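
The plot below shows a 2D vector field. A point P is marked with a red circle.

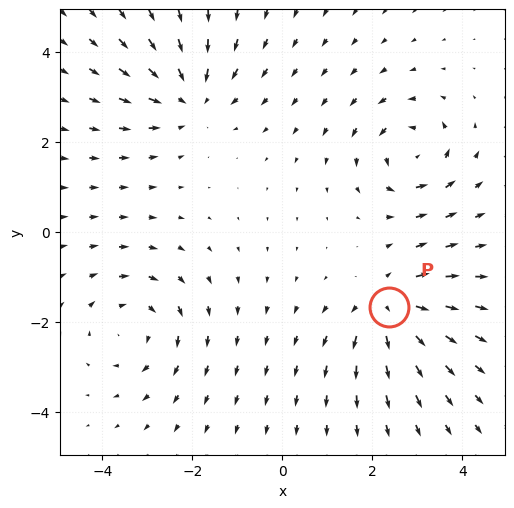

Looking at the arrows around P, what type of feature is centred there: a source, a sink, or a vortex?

At P (2.4, -1.7) the arrows spread outward. Divergence about +6, curl ≈0 — positive divergence with near-zero curl is a source.

source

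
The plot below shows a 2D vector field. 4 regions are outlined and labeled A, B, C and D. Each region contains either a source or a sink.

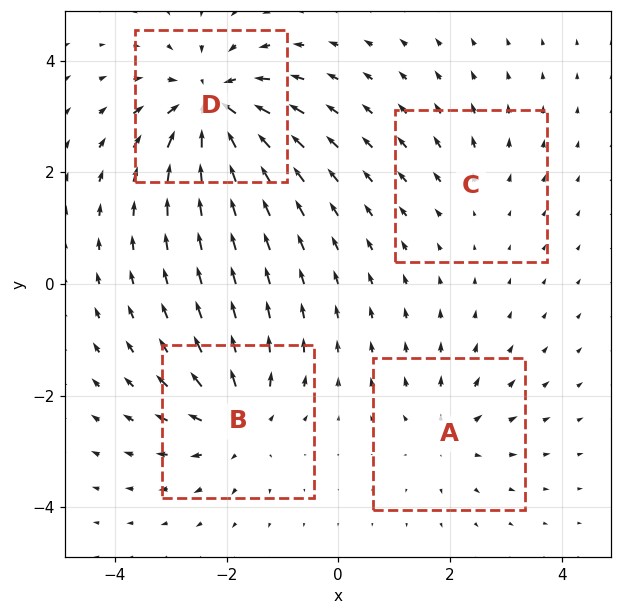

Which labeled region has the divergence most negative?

Divergence at each region's feature centre — A: about +4, B: about +6, C: about +2, D: about -8. Region D is most negative.

D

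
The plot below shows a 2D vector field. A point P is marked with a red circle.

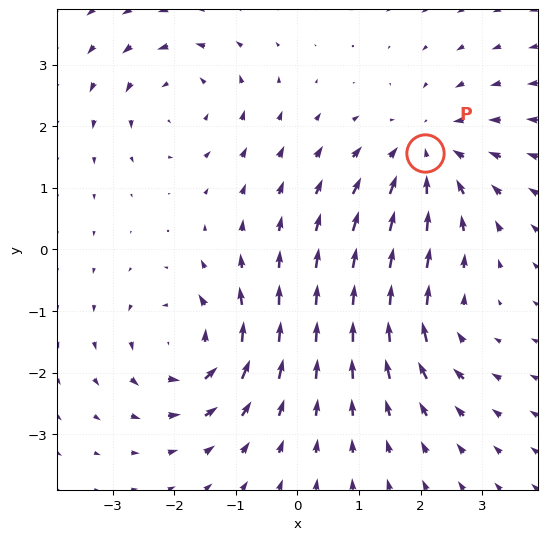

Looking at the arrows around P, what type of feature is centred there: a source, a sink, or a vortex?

sink

At P (2.1, 1.6) the arrows converge inward. Divergence about -4, curl ≈0 — negative divergence with near-zero curl is a sink.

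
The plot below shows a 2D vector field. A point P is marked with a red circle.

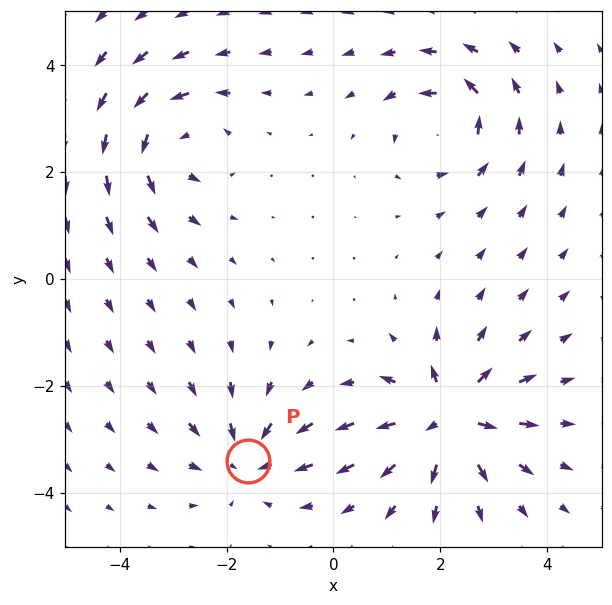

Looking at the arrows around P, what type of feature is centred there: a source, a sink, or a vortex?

sink

At P (-1.6, -3.4) the arrows converge inward. Divergence about -4, curl ≈0 — negative divergence with near-zero curl is a sink.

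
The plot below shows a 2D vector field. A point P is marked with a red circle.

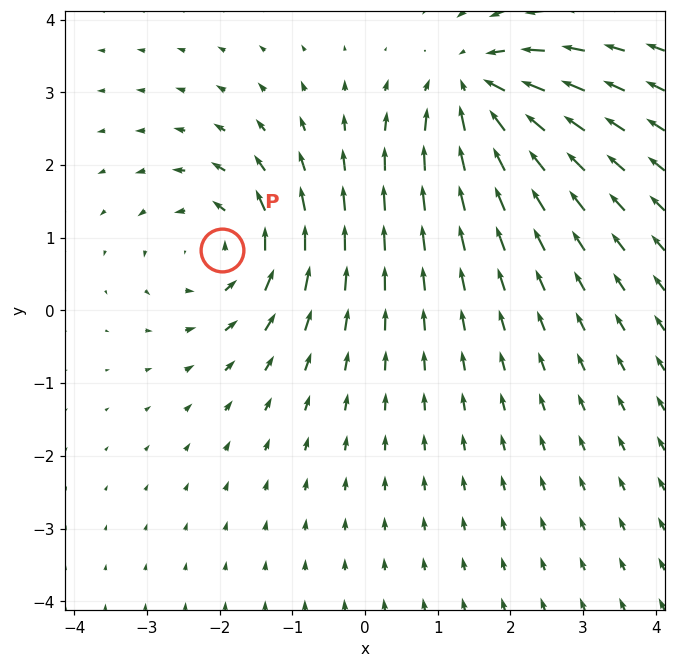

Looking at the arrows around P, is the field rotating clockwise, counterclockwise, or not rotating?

counterclockwise

Near P at (-2.0, 0.8) the arrows circulate counterclockwise. The curl (z-component) there is about +3; positive curl means counterclockwise rotation.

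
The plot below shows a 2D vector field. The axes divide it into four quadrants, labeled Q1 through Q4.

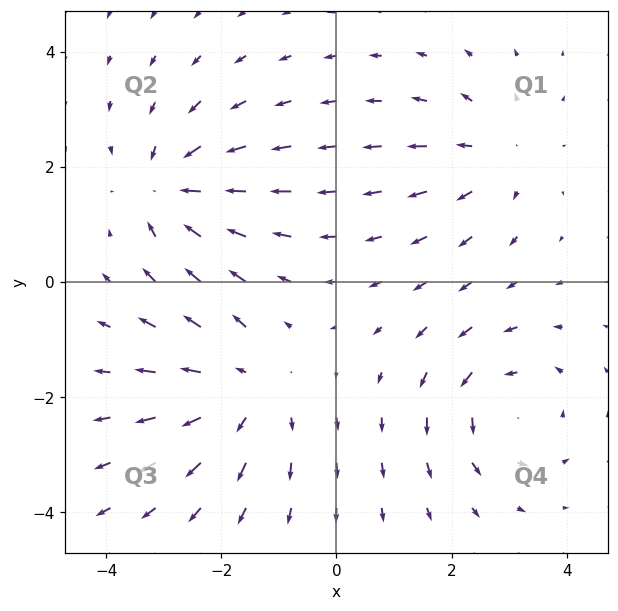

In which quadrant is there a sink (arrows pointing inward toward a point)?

Q2

The sink sits at approximately (-2.9, 1.6), which lies in quadrant Q2. The divergence there is about -5, negative as expected for a sink.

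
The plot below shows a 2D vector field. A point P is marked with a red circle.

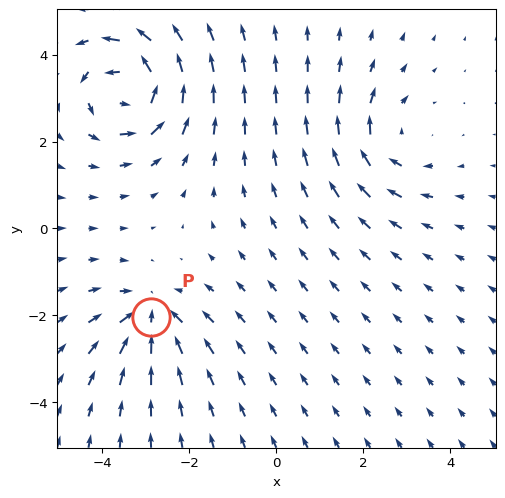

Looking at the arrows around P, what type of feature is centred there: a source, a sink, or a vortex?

At P (-2.9, -2.0) the arrows converge inward. Divergence about -5, curl ≈0 — negative divergence with near-zero curl is a sink.

sink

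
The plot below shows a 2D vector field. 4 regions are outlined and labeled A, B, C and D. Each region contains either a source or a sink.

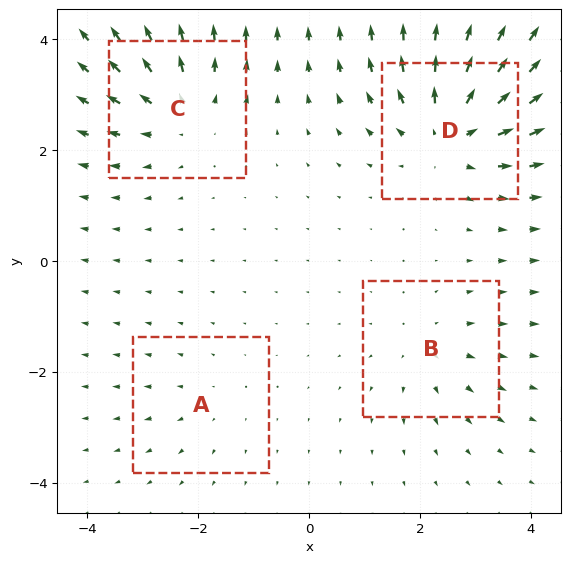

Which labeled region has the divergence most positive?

D

Divergence at each region's feature centre — A: about +2, B: about +3, C: about +5, D: about +7. Region D is most positive.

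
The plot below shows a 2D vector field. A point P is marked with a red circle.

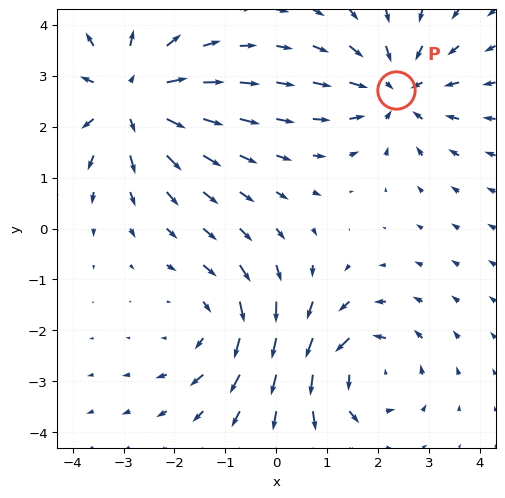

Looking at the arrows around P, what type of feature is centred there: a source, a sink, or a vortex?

sink

At P (2.4, 2.7) the arrows converge inward. Divergence about -4, curl ≈0 — negative divergence with near-zero curl is a sink.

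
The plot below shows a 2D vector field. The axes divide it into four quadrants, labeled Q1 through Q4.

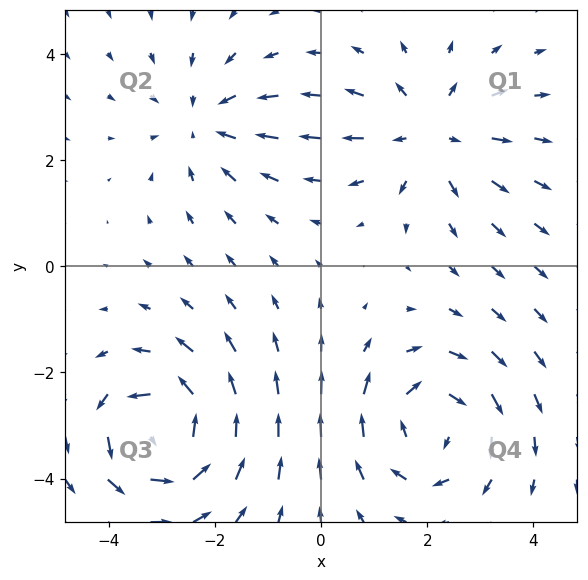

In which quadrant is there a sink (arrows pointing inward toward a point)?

The sink sits at approximately (-2.2, 2.7), which lies in quadrant Q2. The divergence there is about -3, negative as expected for a sink.

Q2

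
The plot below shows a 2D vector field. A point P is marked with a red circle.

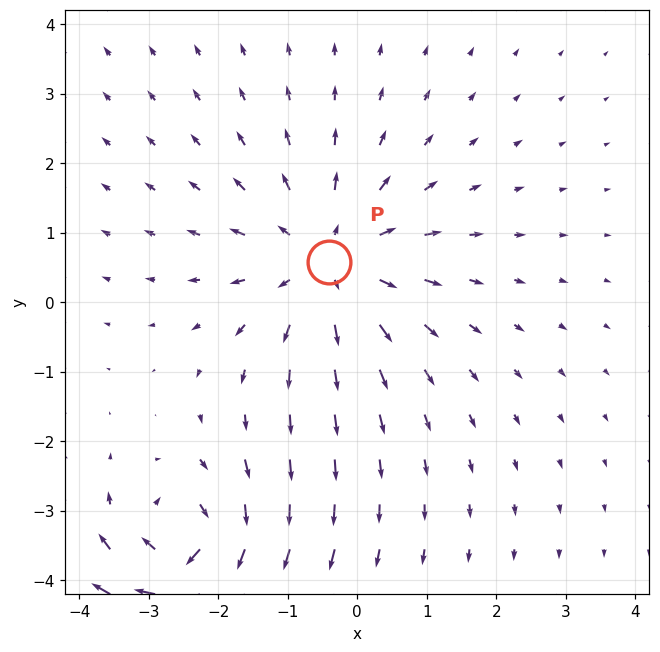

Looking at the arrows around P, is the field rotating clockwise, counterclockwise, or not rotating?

Near P at (-0.4, 0.6) the arrows show no circulation. The curl there is ≈0.

not rotating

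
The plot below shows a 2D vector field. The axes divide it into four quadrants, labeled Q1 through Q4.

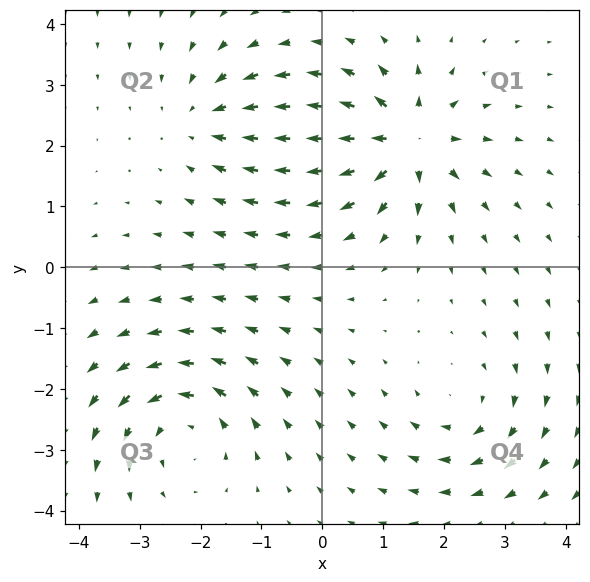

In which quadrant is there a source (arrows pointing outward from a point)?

Q1

The source sits at approximately (1.4, 2.1), which lies in quadrant Q1. The divergence there is about +6, positive as expected for a source.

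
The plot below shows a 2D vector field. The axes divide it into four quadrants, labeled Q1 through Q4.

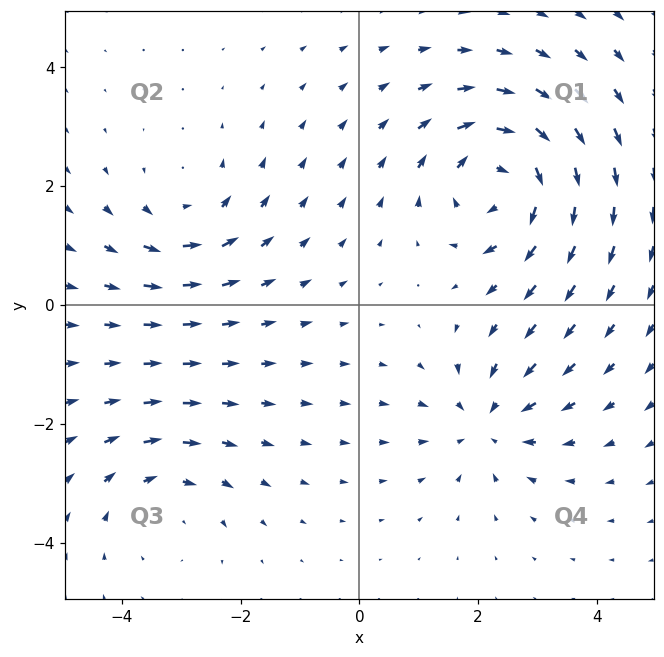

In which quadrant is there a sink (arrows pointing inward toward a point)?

Q4

The sink sits at approximately (2.2, -2.0), which lies in quadrant Q4. The divergence there is about -3, negative as expected for a sink.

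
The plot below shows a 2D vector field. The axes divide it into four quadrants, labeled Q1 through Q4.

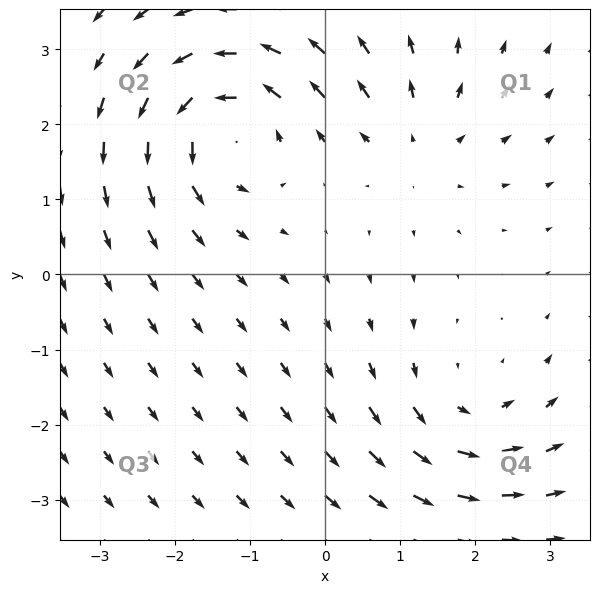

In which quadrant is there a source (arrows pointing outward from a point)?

The source sits at approximately (1.2, 1.8), which lies in quadrant Q1. The divergence there is about +3, positive as expected for a source.

Q1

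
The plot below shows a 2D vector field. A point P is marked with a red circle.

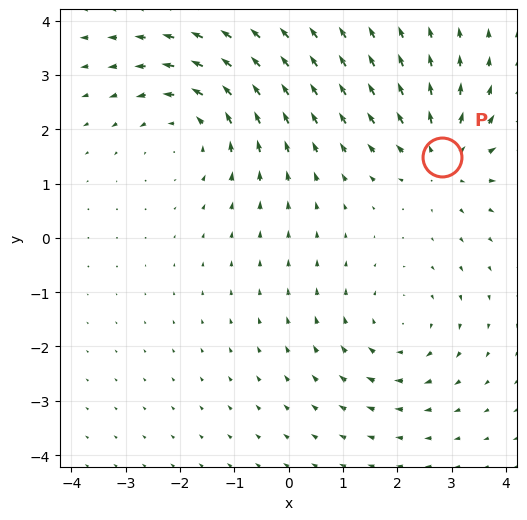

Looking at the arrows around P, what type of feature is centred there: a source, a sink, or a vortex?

At P (2.8, 1.5) the arrows spread outward. Divergence about +4, curl ≈0 — positive divergence with near-zero curl is a source.

source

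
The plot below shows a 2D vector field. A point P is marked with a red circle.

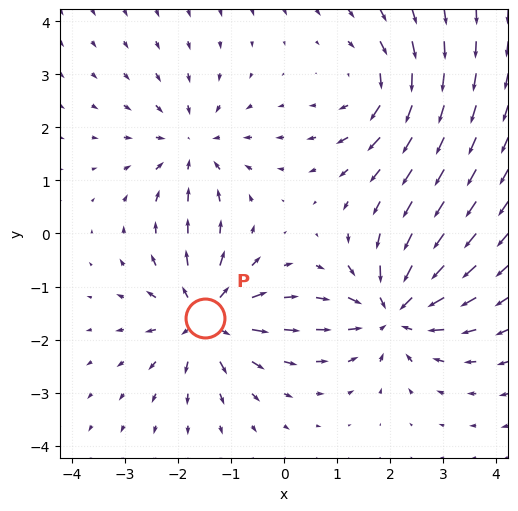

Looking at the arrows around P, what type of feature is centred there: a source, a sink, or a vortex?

source

At P (-1.5, -1.6) the arrows spread outward. Divergence about +5, curl ≈0 — positive divergence with near-zero curl is a source.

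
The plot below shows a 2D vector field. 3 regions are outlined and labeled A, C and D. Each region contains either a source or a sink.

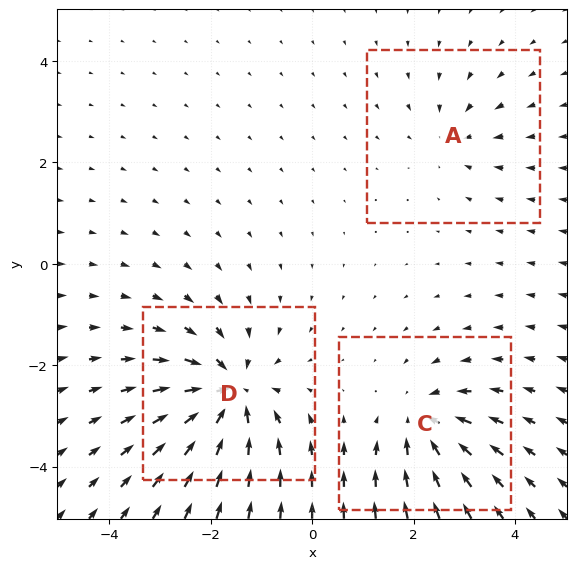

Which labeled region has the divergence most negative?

D

Divergence at each region's feature centre — A: about -2, C: about -4, D: about -6. Region D is most negative.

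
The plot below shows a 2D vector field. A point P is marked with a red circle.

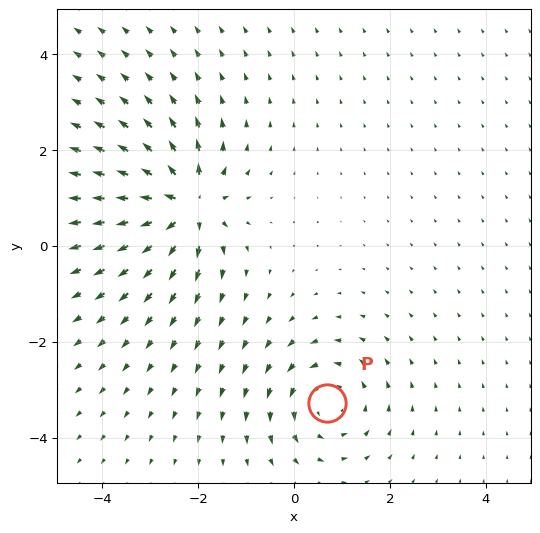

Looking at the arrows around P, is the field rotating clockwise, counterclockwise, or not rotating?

Near P at (0.7, -3.3) the arrows circulate counterclockwise. The curl (z-component) there is about +3; positive curl means counterclockwise rotation.

counterclockwise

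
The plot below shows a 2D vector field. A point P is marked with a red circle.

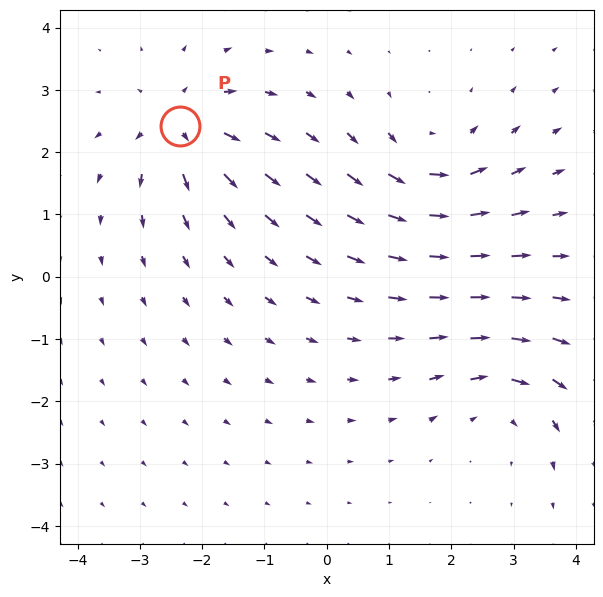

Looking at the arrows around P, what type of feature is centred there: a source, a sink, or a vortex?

source

At P (-2.4, 2.4) the arrows spread outward. Divergence about +6, curl ≈0 — positive divergence with near-zero curl is a source.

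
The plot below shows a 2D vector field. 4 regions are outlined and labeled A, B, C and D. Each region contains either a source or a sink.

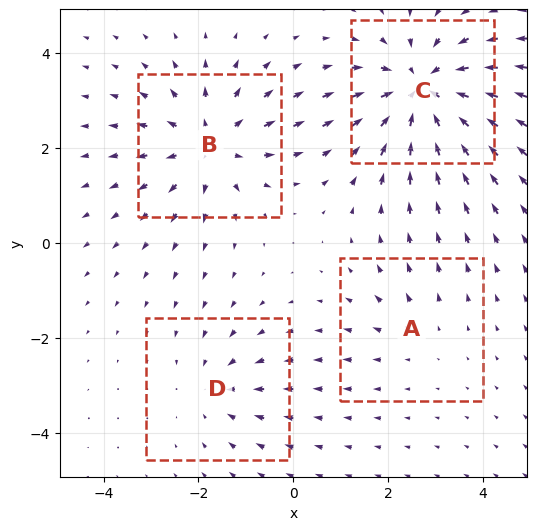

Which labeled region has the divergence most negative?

Divergence at each region's feature centre — A: about +2, B: about +5, C: about -6, D: about -3. Region C is most negative.

C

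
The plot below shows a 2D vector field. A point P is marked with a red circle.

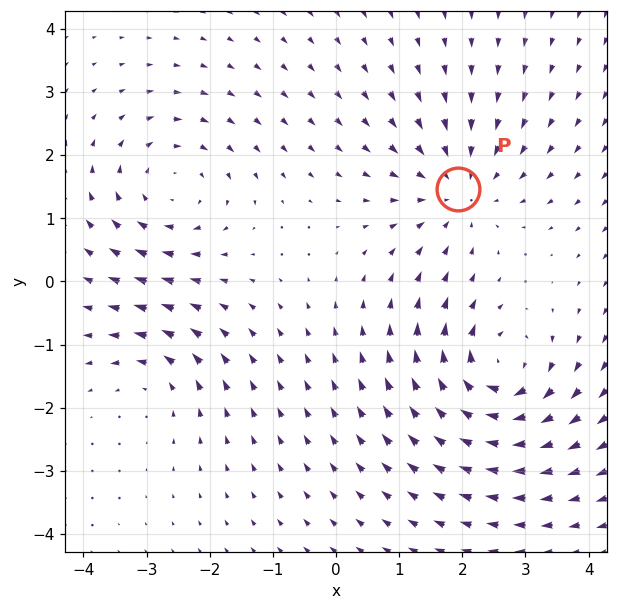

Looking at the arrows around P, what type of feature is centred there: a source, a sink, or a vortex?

sink

At P (1.9, 1.5) the arrows converge inward. Divergence about -4, curl ≈0 — negative divergence with near-zero curl is a sink.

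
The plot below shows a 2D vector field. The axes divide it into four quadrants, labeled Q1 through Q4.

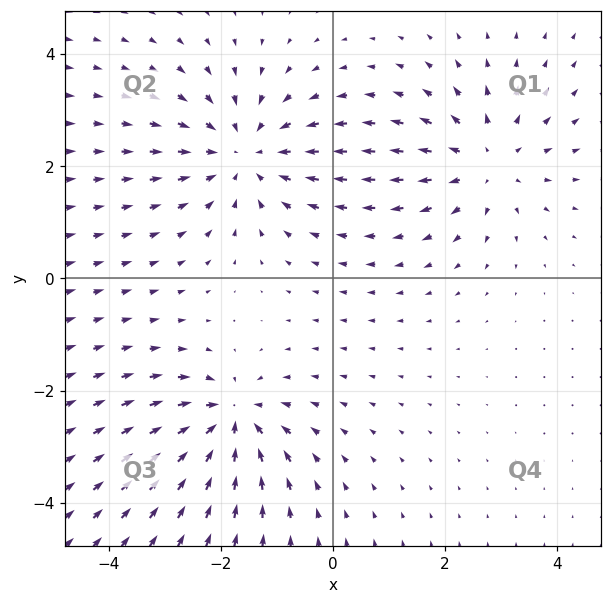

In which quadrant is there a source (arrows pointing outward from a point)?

Q1

The source sits at approximately (2.7, 2.1), which lies in quadrant Q1. The divergence there is about +3, positive as expected for a source.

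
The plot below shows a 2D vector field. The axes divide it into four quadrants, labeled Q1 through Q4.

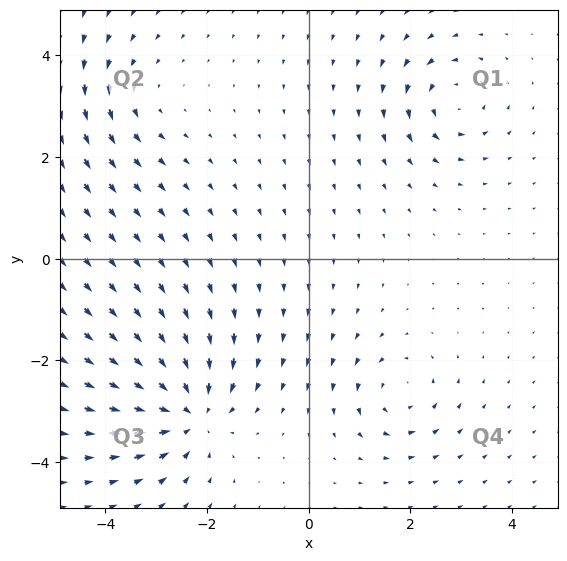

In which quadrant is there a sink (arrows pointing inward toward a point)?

Q3

The sink sits at approximately (-2.3, -3.0), which lies in quadrant Q3. The divergence there is about -6, negative as expected for a sink.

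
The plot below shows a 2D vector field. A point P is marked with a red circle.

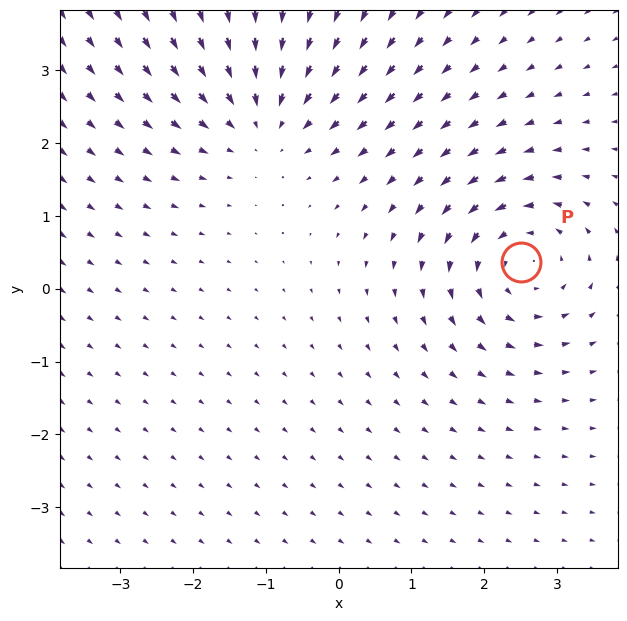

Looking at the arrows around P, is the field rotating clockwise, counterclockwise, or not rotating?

counterclockwise

Near P at (2.5, 0.4) the arrows circulate counterclockwise. The curl (z-component) there is about +4; positive curl means counterclockwise rotation.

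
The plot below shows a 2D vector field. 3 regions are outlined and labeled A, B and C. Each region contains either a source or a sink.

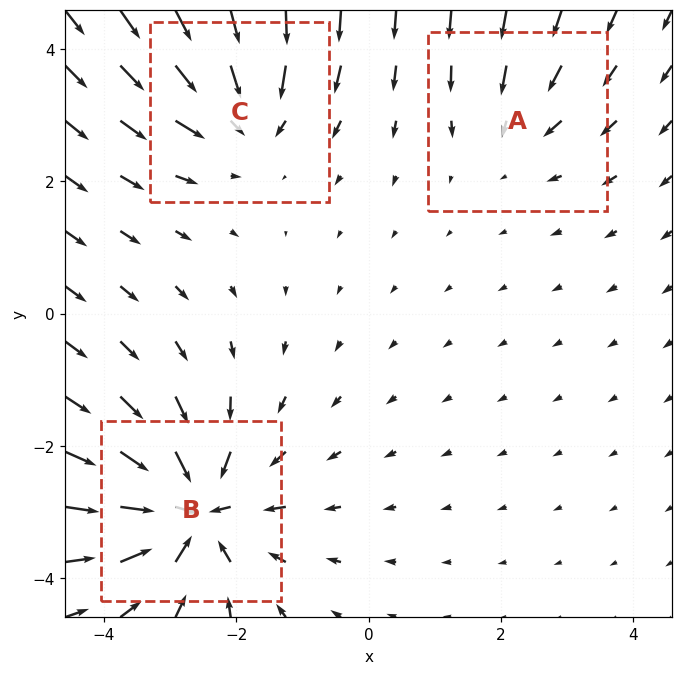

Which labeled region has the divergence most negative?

B

Divergence at each region's feature centre — A: about -2, B: about -6, C: about -4. Region B is most negative.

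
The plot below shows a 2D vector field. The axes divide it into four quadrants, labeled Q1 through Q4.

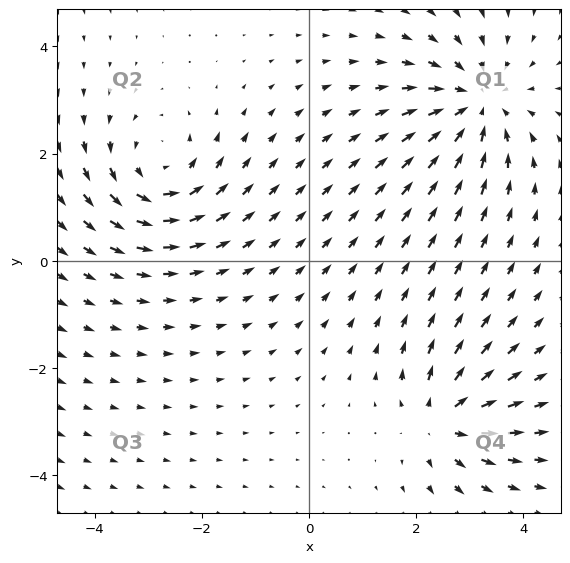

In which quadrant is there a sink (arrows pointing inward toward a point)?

Q1

The sink sits at approximately (3.1, 2.9), which lies in quadrant Q1. The divergence there is about -4, negative as expected for a sink.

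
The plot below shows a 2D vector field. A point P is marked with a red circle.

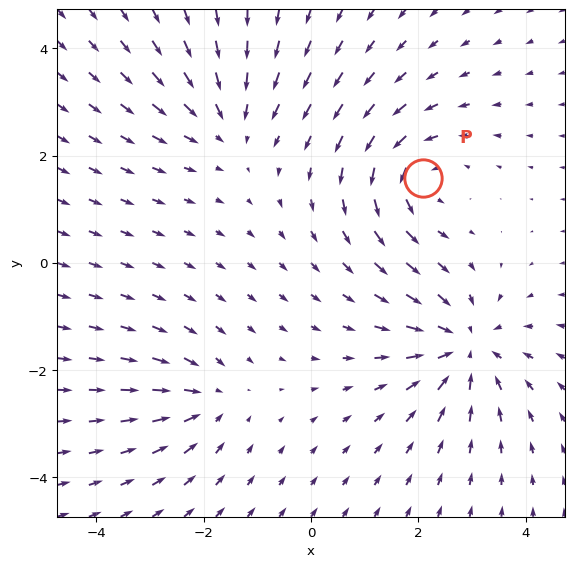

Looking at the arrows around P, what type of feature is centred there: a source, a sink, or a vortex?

vortex

At P (2.1, 1.6) the arrows circulate counterclockwise. Divergence ≈0, curl about +4 — near-zero divergence with nonzero curl is a vortex.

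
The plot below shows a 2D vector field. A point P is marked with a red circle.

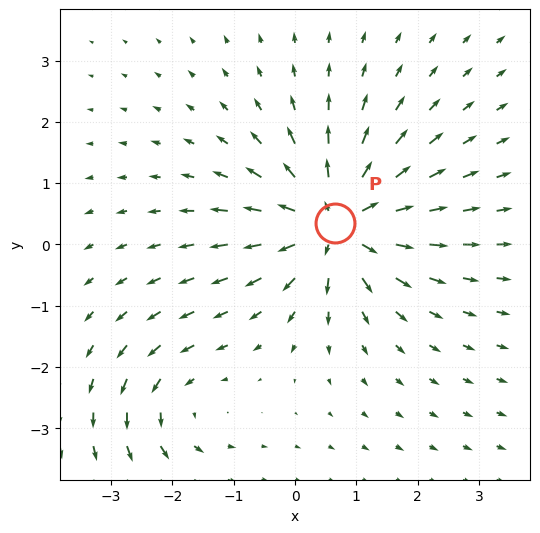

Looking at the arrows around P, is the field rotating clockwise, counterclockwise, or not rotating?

not rotating

Near P at (0.7, 0.4) the arrows show no circulation. The curl there is ≈0.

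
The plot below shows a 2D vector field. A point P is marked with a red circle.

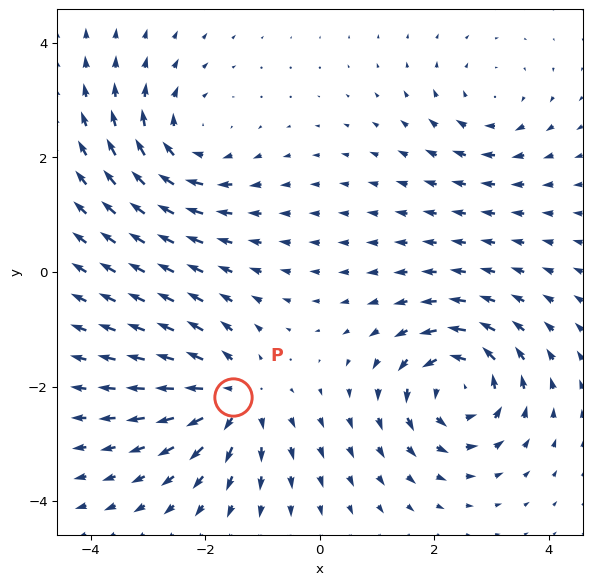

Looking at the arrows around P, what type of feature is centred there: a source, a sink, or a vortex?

At P (-1.5, -2.2) the arrows spread outward. Divergence about +5, curl ≈0 — positive divergence with near-zero curl is a source.

source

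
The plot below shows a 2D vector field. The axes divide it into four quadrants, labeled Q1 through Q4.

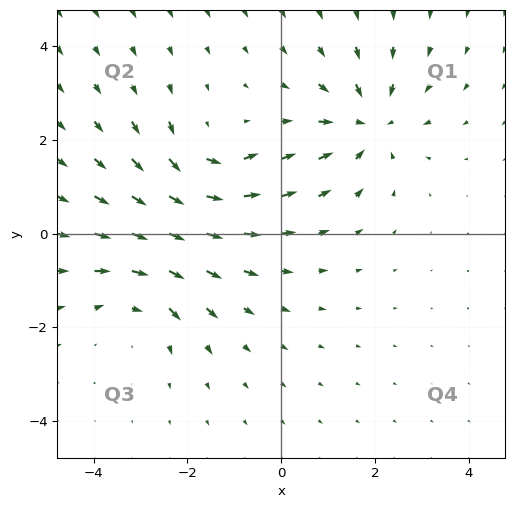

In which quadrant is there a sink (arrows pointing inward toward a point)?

Q1

The sink sits at approximately (1.9, 2.4), which lies in quadrant Q1. The divergence there is about -4, negative as expected for a sink.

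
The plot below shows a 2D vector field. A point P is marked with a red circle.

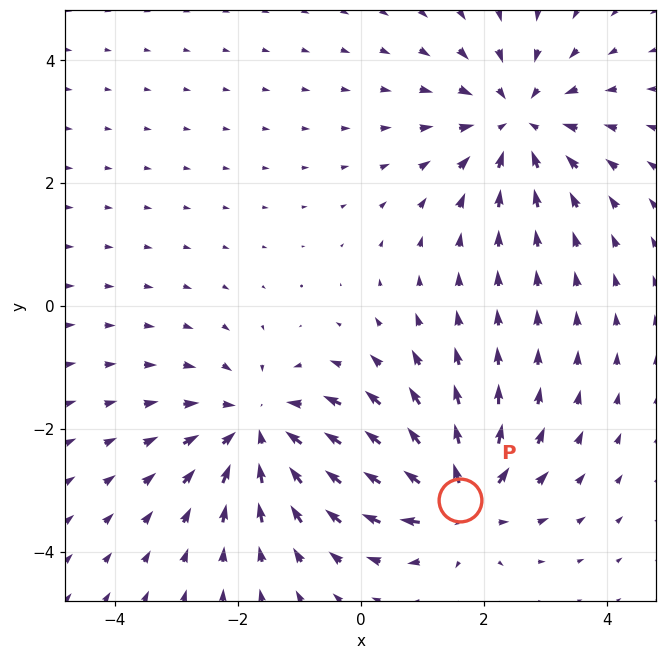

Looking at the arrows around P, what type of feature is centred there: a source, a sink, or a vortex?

source

At P (1.6, -3.2) the arrows spread outward. Divergence about +5, curl ≈0 — positive divergence with near-zero curl is a source.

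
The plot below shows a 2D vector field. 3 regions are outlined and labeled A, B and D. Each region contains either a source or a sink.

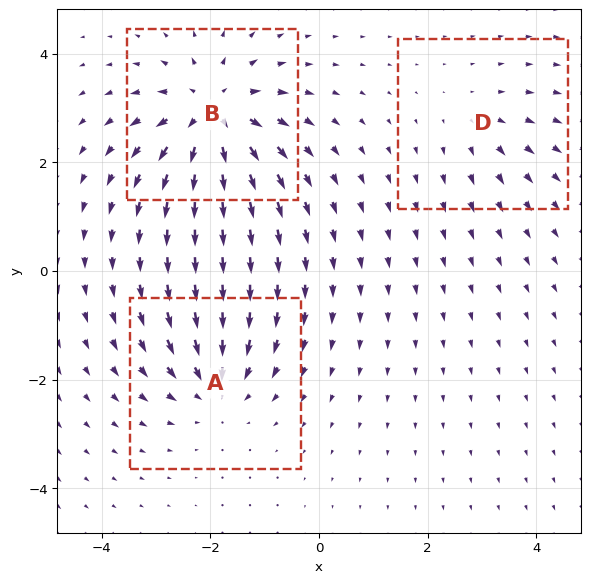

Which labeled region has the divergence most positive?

Divergence at each region's feature centre — A: about -4, B: about +5, D: about +2. Region B is most positive.

B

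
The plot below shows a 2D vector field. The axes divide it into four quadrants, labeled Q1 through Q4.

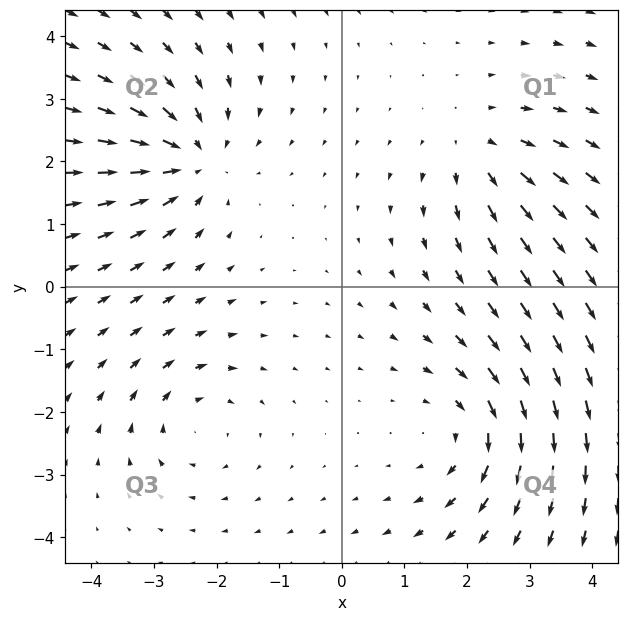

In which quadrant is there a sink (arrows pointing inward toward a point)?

Q2

The sink sits at approximately (-2.4, 2.0), which lies in quadrant Q2. The divergence there is about -5, negative as expected for a sink.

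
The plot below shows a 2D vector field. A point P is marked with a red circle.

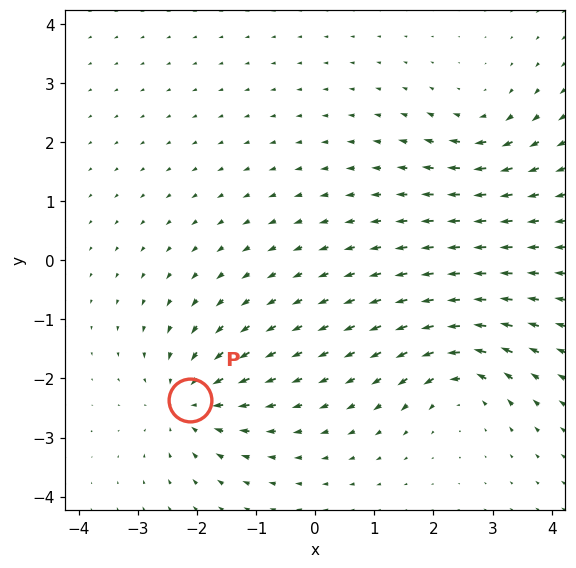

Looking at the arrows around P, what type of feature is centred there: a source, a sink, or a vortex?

At P (-2.1, -2.4) the arrows converge inward. Divergence about -5, curl ≈0 — negative divergence with near-zero curl is a sink.

sink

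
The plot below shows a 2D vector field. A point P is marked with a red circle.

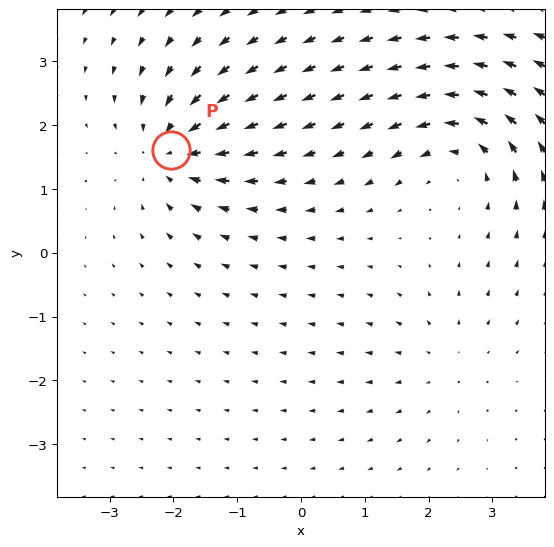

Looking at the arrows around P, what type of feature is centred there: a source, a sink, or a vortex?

At P (-2.0, 1.6) the arrows converge inward. Divergence about -6, curl ≈0 — negative divergence with near-zero curl is a sink.

sink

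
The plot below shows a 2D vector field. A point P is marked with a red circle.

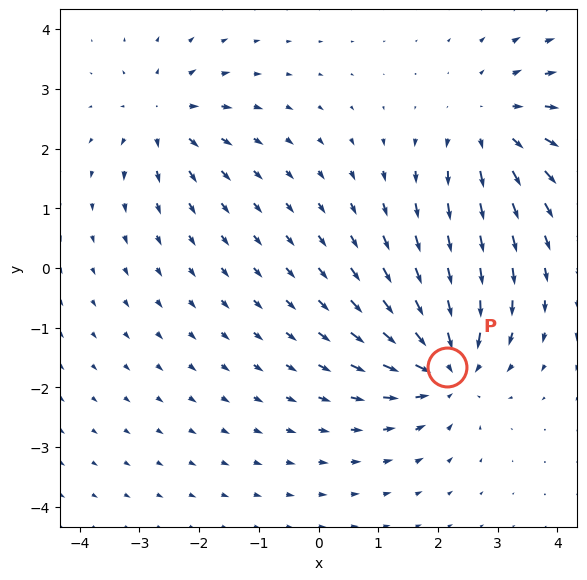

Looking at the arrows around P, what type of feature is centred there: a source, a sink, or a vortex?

sink

At P (2.2, -1.7) the arrows converge inward. Divergence about -5, curl ≈0 — negative divergence with near-zero curl is a sink.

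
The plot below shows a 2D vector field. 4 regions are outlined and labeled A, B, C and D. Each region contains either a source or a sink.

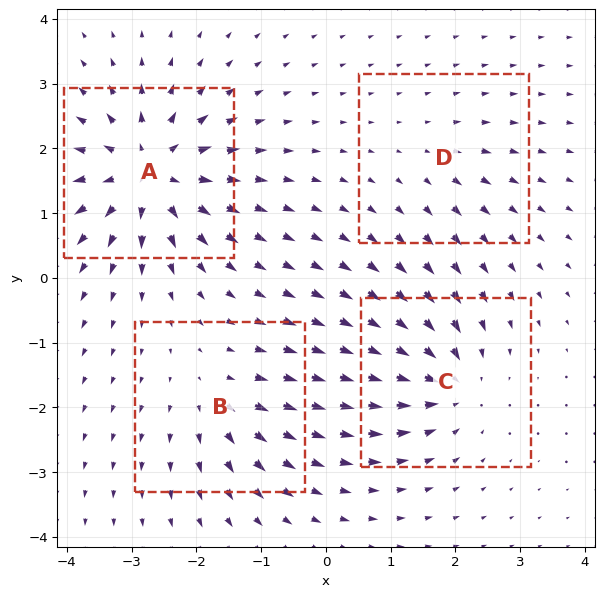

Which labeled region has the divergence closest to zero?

D

Divergence at each region's feature centre — A: about +9, B: about +4, C: about -6, D: about +2. Region D is closest to zero.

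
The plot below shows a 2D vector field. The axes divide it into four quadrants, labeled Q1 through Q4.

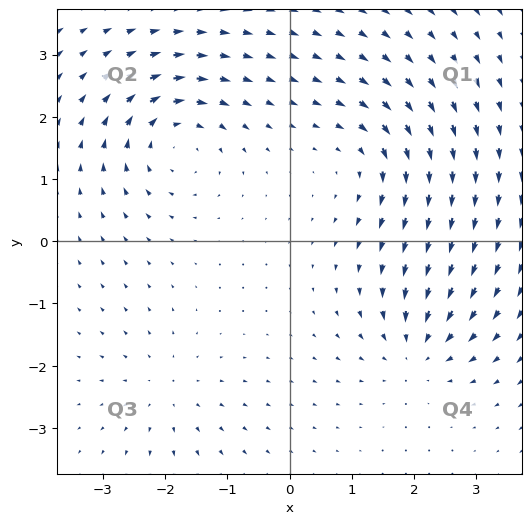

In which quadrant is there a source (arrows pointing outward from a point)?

Q3

The source sits at approximately (-2.0, -2.4), which lies in quadrant Q3. The divergence there is about +3, positive as expected for a source.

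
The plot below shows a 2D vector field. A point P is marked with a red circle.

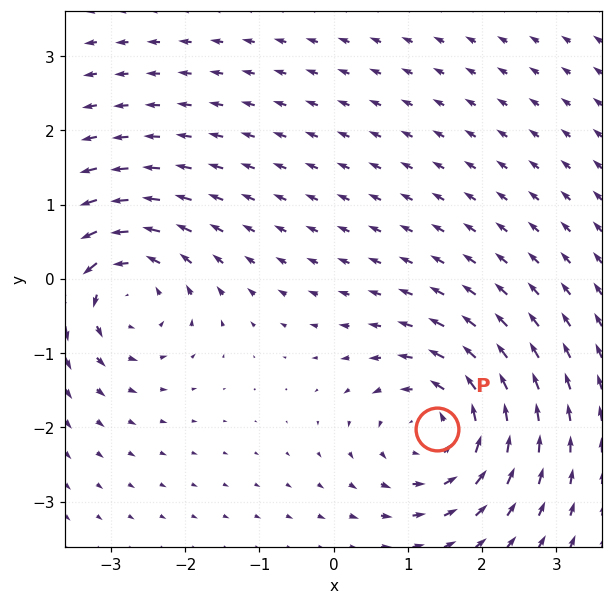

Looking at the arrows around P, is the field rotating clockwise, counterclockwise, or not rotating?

Near P at (1.4, -2.0) the arrows circulate counterclockwise. The curl (z-component) there is about +5; positive curl means counterclockwise rotation.

counterclockwise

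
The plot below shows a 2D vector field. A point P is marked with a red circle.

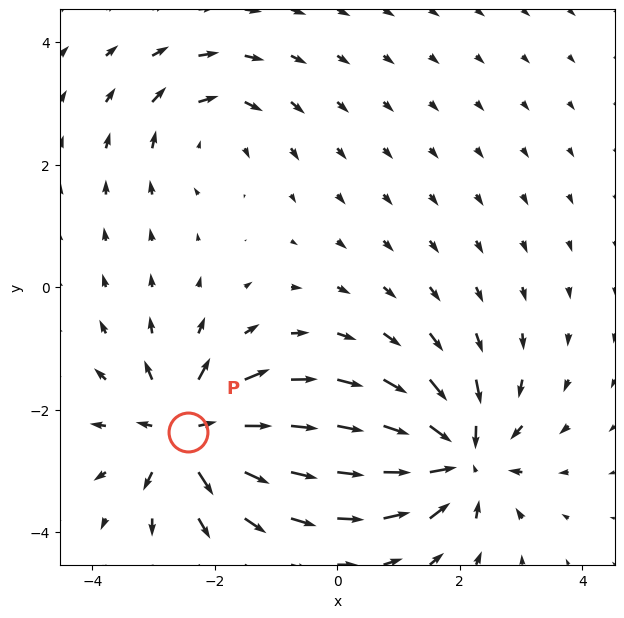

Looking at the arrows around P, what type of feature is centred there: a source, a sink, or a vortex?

At P (-2.4, -2.4) the arrows spread outward. Divergence about +7, curl ≈0 — positive divergence with near-zero curl is a source.

source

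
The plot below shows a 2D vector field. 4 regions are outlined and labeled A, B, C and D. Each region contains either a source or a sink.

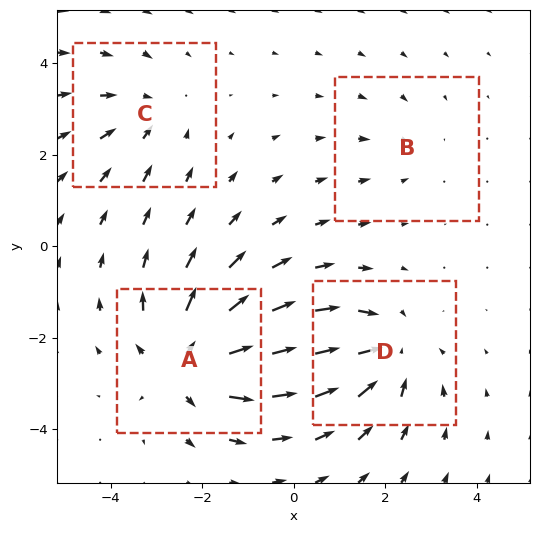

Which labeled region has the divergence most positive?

Divergence at each region's feature centre — A: about +6, B: about -2, C: about -3, D: about -5. Region A is most positive.

A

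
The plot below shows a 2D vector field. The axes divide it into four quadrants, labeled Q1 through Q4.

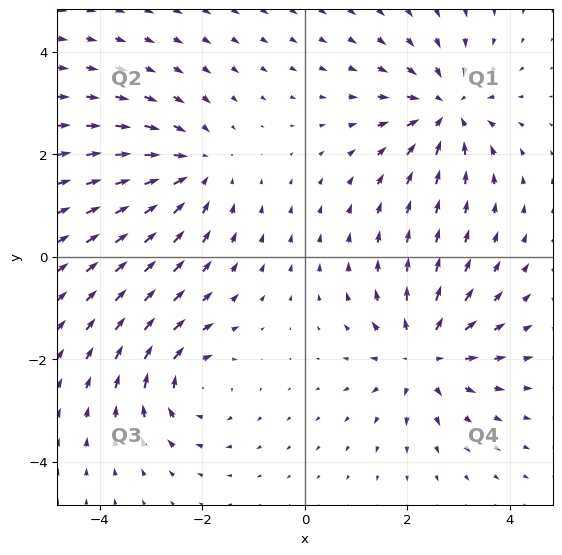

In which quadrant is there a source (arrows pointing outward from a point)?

Q4

The source sits at approximately (2.3, -1.9), which lies in quadrant Q4. The divergence there is about +5, positive as expected for a source.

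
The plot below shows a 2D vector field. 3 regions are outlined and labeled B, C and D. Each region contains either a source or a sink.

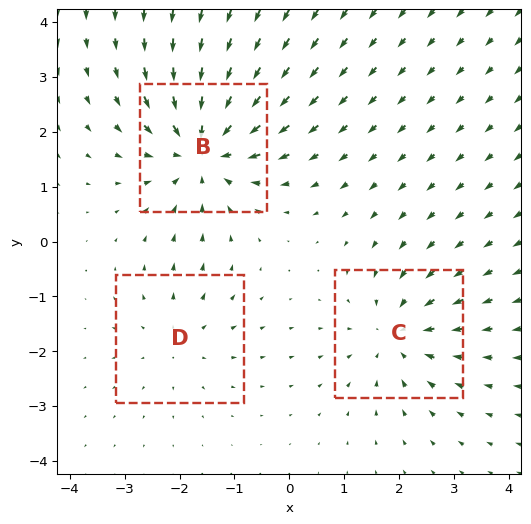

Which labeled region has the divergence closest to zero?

Divergence at each region's feature centre — B: about -5, C: about -3, D: about +2. Region D is closest to zero.

D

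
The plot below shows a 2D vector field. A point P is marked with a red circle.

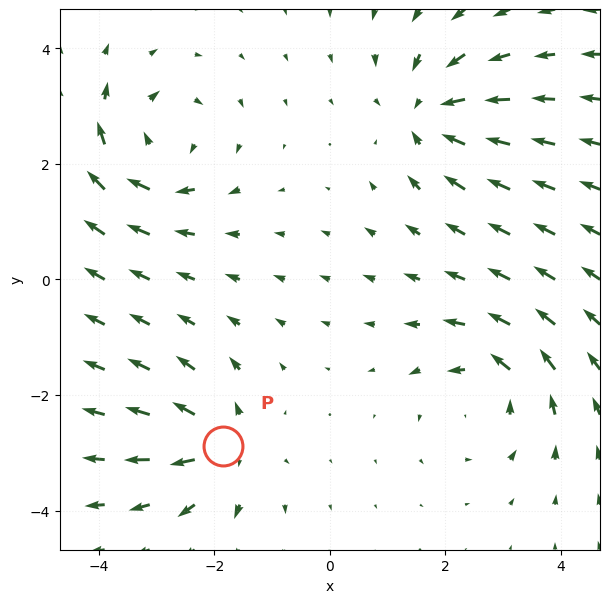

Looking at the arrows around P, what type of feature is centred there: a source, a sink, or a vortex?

At P (-1.9, -2.9) the arrows spread outward. Divergence about +5, curl ≈0 — positive divergence with near-zero curl is a source.

source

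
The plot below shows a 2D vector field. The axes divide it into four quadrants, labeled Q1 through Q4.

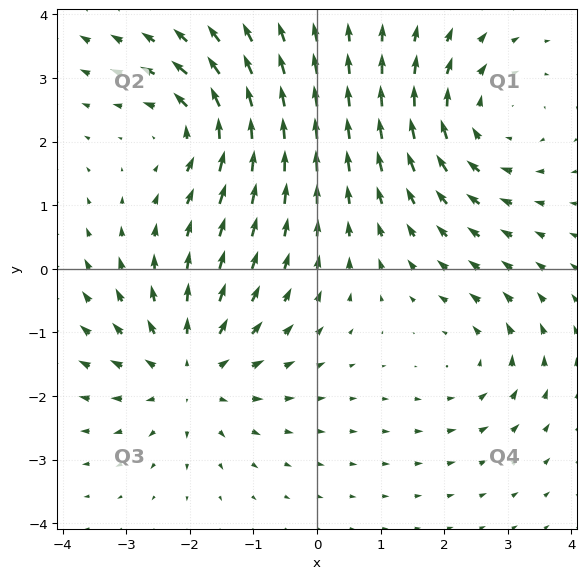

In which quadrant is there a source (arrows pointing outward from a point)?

Q3

The source sits at approximately (-2.0, -1.6), which lies in quadrant Q3. The divergence there is about +4, positive as expected for a source.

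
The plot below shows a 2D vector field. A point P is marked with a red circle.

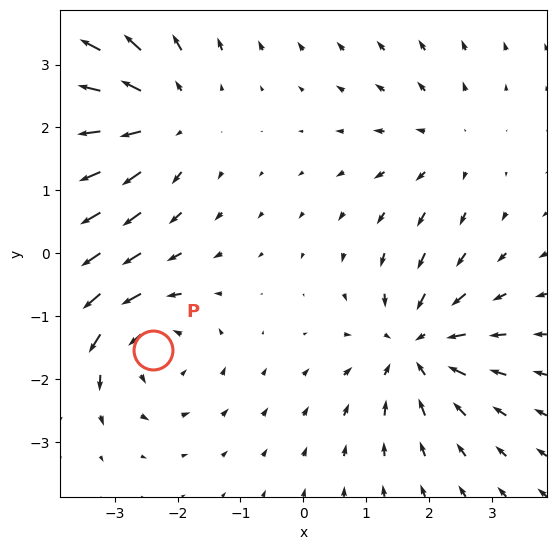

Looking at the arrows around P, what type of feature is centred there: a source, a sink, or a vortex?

At P (-2.4, -1.5) the arrows circulate counterclockwise. Divergence ≈0, curl about +4 — near-zero divergence with nonzero curl is a vortex.

vortex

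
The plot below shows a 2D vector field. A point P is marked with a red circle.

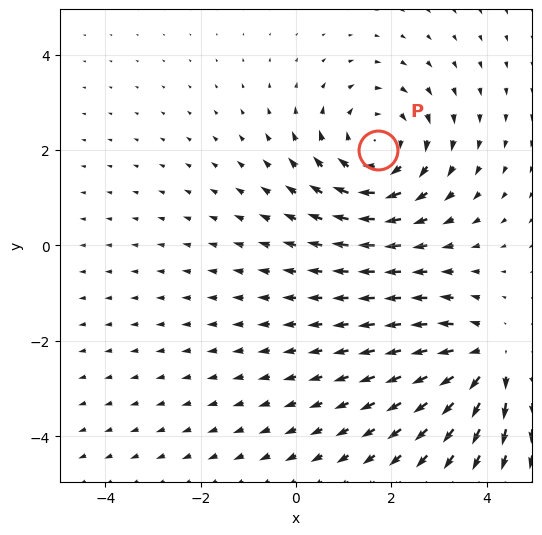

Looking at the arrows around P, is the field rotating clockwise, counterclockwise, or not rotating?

Near P at (1.7, 2.0) the arrows circulate clockwise. The curl (z-component) there is about -3; negative curl means clockwise rotation.

clockwise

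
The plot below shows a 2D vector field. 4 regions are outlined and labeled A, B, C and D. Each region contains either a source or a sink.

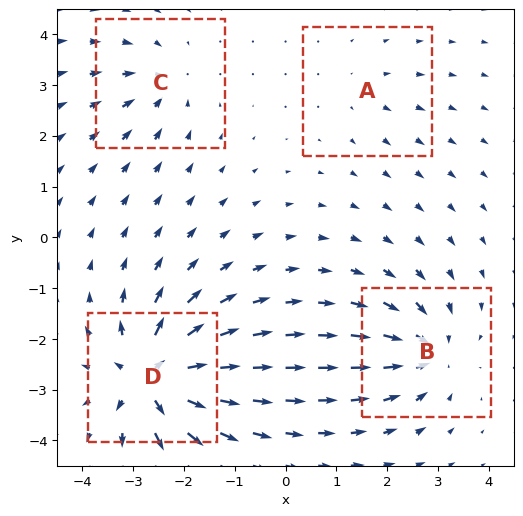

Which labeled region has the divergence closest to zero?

Divergence at each region's feature centre — A: about +2, B: about -6, C: about -4, D: about +9. Region A is closest to zero.

A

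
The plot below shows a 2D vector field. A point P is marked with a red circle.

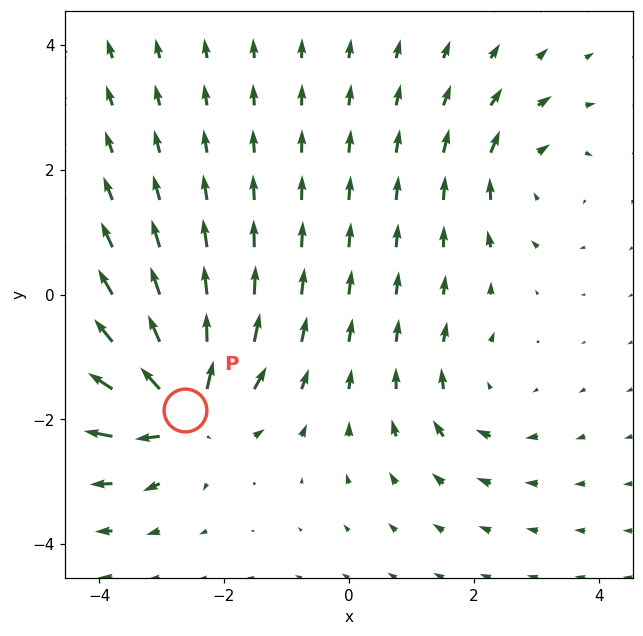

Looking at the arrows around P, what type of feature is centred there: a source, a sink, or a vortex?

At P (-2.6, -1.8) the arrows spread outward. Divergence about +7, curl ≈0 — positive divergence with near-zero curl is a source.

source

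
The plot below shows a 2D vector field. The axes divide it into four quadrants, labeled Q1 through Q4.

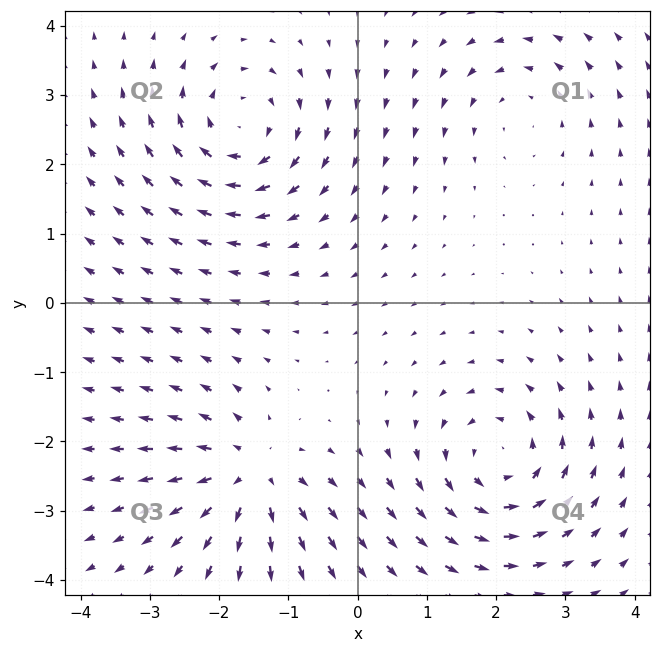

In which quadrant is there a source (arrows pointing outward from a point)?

The source sits at approximately (-1.6, -2.5), which lies in quadrant Q3. The divergence there is about +6, positive as expected for a source.

Q3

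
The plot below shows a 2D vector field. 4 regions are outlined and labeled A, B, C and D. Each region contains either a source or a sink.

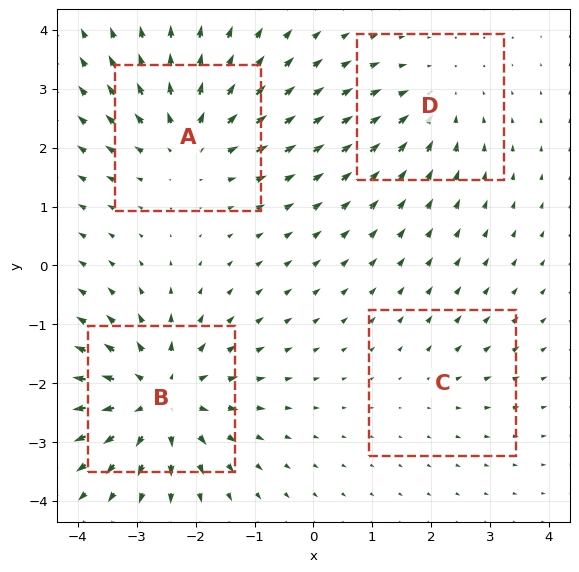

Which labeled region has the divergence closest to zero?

Divergence at each region's feature centre — A: about +5, B: about +7, C: about +2, D: about -3. Region C is closest to zero.

C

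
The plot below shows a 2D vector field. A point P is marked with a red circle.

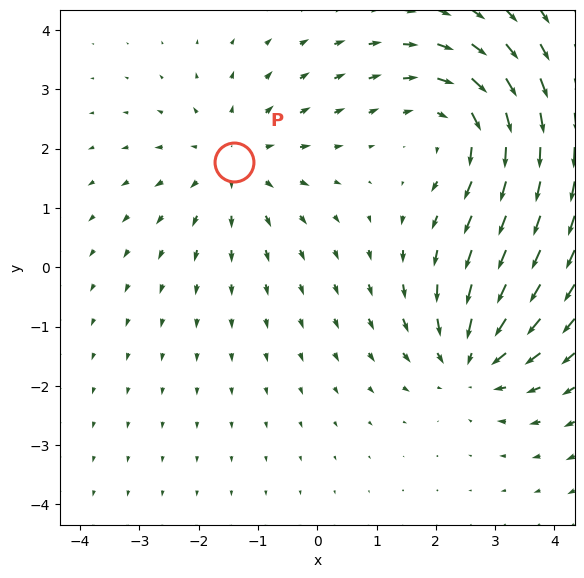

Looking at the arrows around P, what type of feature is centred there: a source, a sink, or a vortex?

At P (-1.4, 1.8) the arrows spread outward. Divergence about +3, curl ≈0 — positive divergence with near-zero curl is a source.

source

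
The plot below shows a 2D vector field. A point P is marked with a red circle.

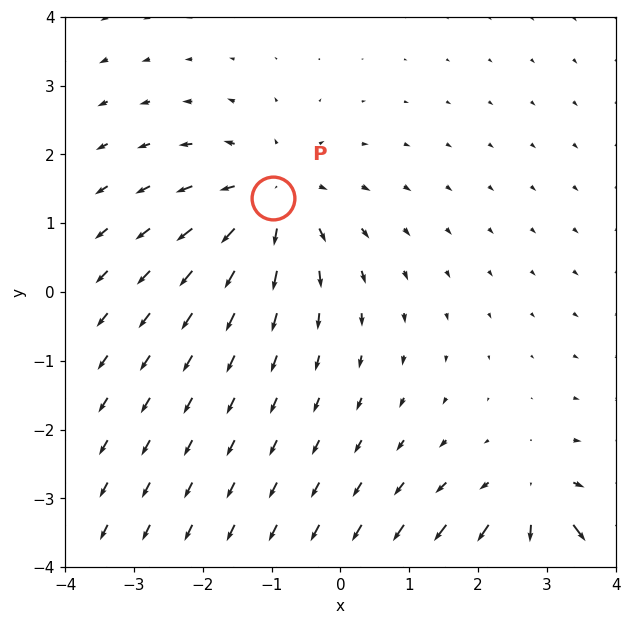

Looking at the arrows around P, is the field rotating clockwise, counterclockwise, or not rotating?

not rotating

Near P at (-1.0, 1.4) the arrows show no circulation. The curl there is ≈0.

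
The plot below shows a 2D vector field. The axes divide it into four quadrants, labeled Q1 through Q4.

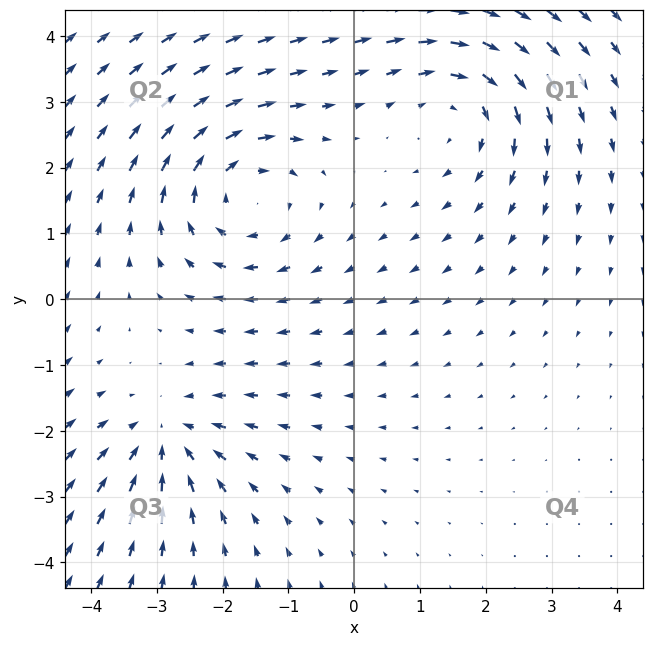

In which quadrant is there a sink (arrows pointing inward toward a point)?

The sink sits at approximately (-2.9, -2.1), which lies in quadrant Q3. The divergence there is about -4, negative as expected for a sink.

Q3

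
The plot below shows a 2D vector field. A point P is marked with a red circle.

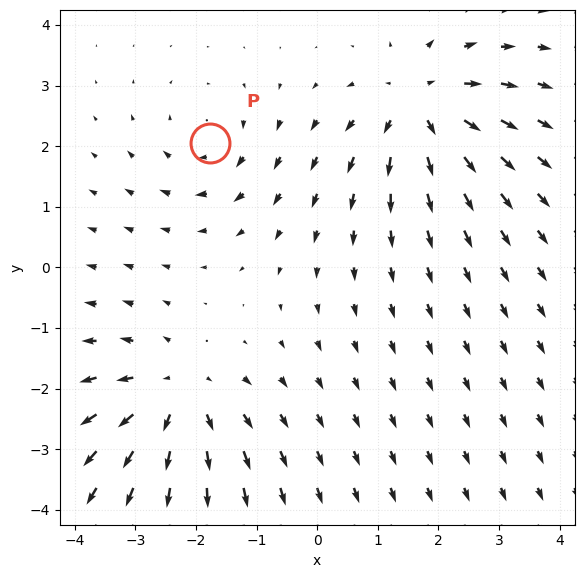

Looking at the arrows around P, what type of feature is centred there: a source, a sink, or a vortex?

At P (-1.8, 2.1) the arrows circulate clockwise. Divergence ≈0, curl about -3 — near-zero divergence with nonzero curl is a vortex.

vortex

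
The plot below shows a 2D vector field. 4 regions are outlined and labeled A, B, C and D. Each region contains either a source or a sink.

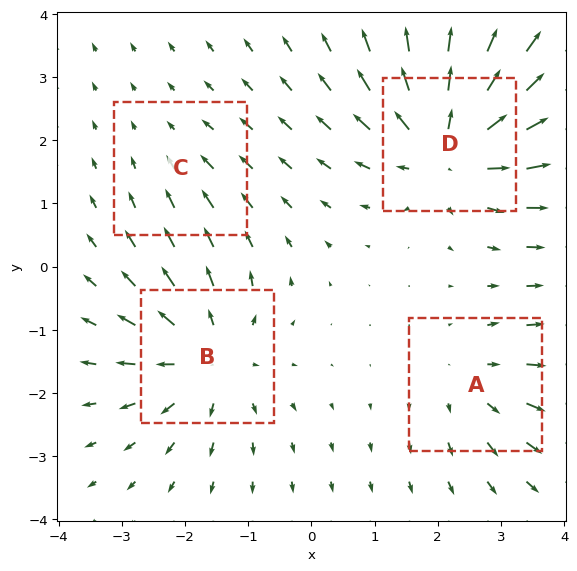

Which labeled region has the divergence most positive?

D

Divergence at each region's feature centre — A: about +3, B: about +5, C: about -2, D: about +7. Region D is most positive.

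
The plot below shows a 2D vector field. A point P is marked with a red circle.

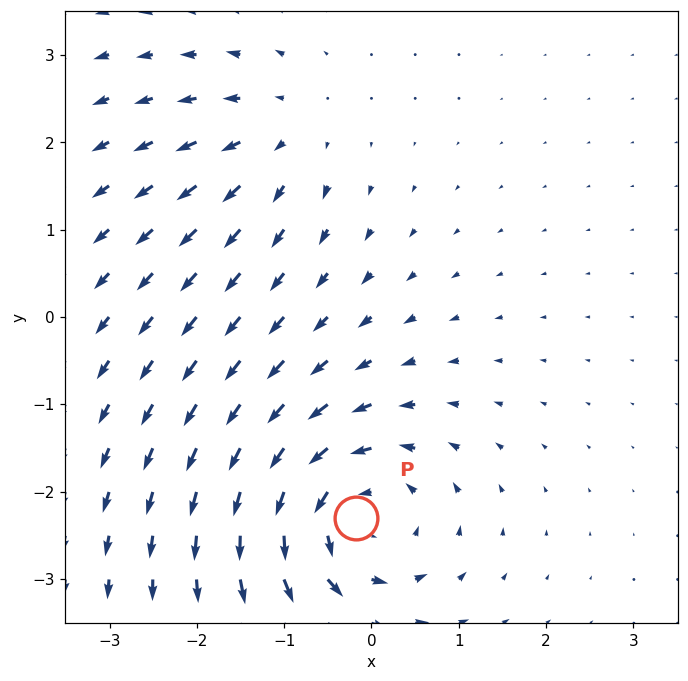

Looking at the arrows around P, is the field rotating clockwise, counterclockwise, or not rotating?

counterclockwise

Near P at (-0.2, -2.3) the arrows circulate counterclockwise. The curl (z-component) there is about +5; positive curl means counterclockwise rotation.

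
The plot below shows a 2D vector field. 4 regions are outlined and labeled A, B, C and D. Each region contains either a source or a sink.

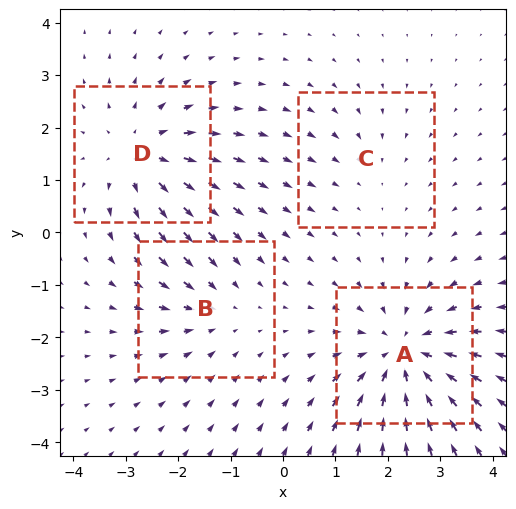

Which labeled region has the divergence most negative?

Divergence at each region's feature centre — A: about -6, B: about -3, C: about -2, D: about +5. Region A is most negative.

A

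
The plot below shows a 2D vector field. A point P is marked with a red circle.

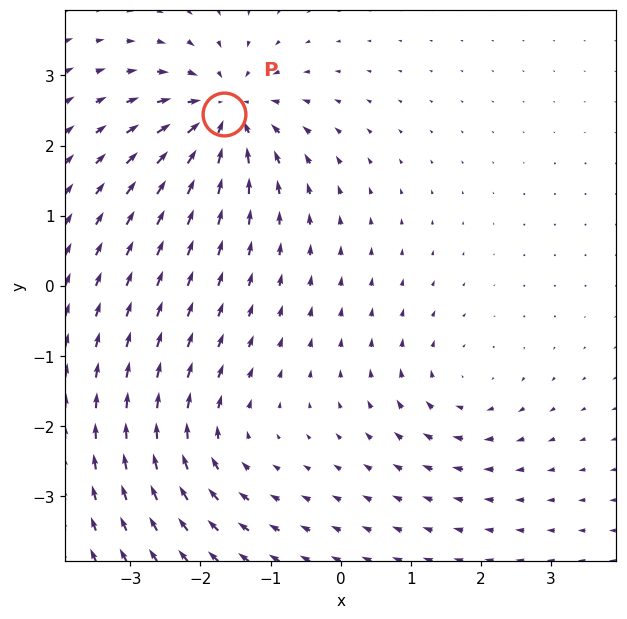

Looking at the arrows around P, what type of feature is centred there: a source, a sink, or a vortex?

At P (-1.7, 2.4) the arrows converge inward. Divergence about -7, curl ≈0 — negative divergence with near-zero curl is a sink.

sink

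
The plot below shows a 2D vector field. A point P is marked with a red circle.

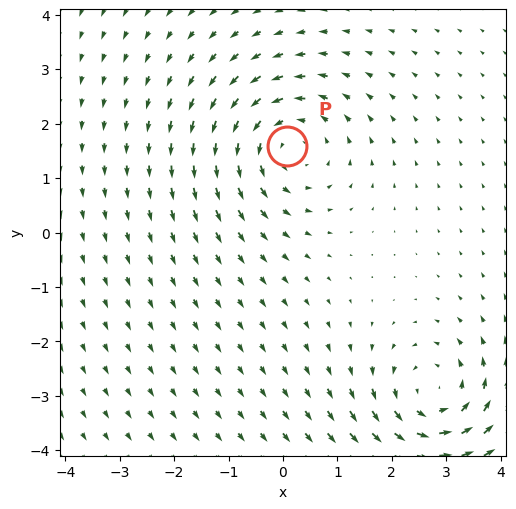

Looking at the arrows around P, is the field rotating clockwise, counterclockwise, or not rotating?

counterclockwise

Near P at (0.1, 1.6) the arrows circulate counterclockwise. The curl (z-component) there is about +4; positive curl means counterclockwise rotation.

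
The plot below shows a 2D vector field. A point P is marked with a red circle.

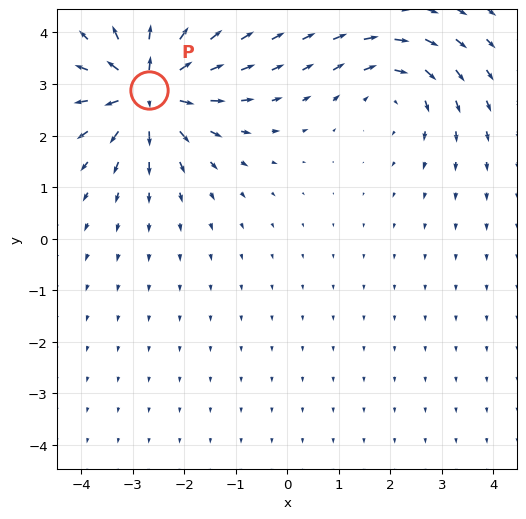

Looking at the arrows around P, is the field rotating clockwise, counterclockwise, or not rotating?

not rotating

Near P at (-2.7, 2.9) the arrows show no circulation. The curl there is ≈0.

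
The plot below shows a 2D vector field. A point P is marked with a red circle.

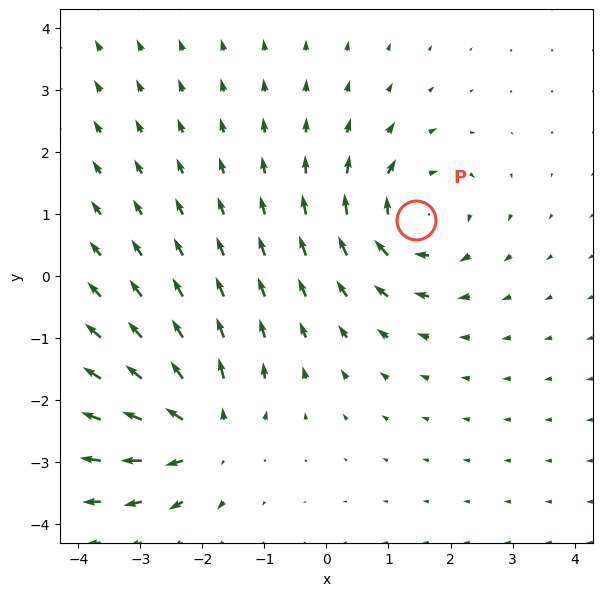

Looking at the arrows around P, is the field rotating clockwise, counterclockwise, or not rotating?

Near P at (1.4, 0.9) the arrows circulate clockwise. The curl (z-component) there is about -4; negative curl means clockwise rotation.

clockwise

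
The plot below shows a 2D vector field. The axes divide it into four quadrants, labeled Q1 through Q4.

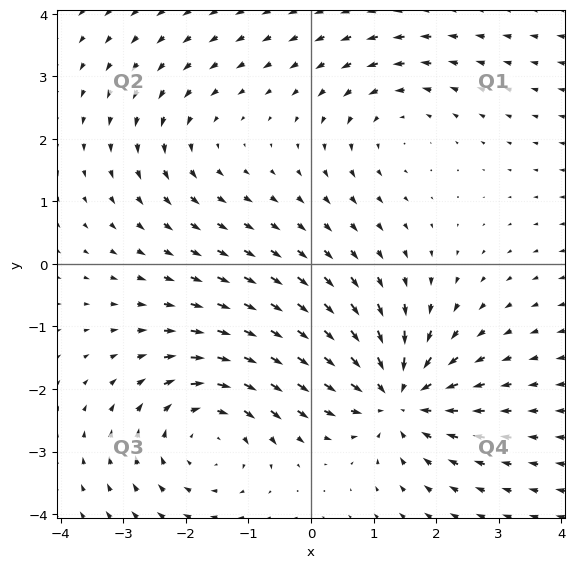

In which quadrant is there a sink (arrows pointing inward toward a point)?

The sink sits at approximately (1.4, -2.1), which lies in quadrant Q4. The divergence there is about -5, negative as expected for a sink.

Q4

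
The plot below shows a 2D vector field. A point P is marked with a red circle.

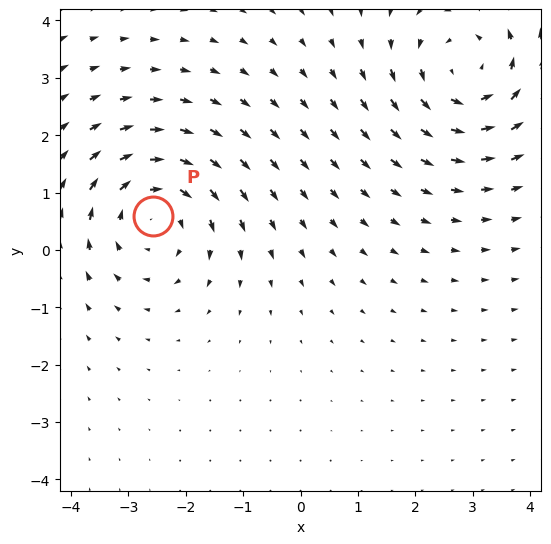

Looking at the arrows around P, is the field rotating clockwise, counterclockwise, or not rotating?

clockwise

Near P at (-2.6, 0.6) the arrows circulate clockwise. The curl (z-component) there is about -2; negative curl means clockwise rotation.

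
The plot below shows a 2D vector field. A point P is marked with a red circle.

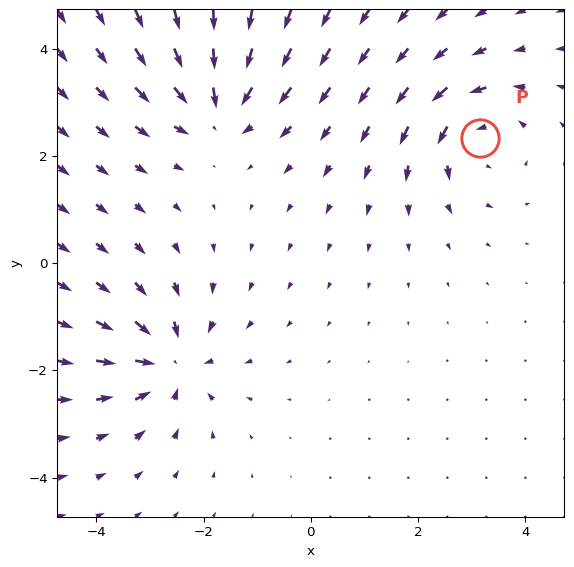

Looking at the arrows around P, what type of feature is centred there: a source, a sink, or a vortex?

At P (3.2, 2.3) the arrows circulate counterclockwise. Divergence ≈0, curl about +4 — near-zero divergence with nonzero curl is a vortex.

vortex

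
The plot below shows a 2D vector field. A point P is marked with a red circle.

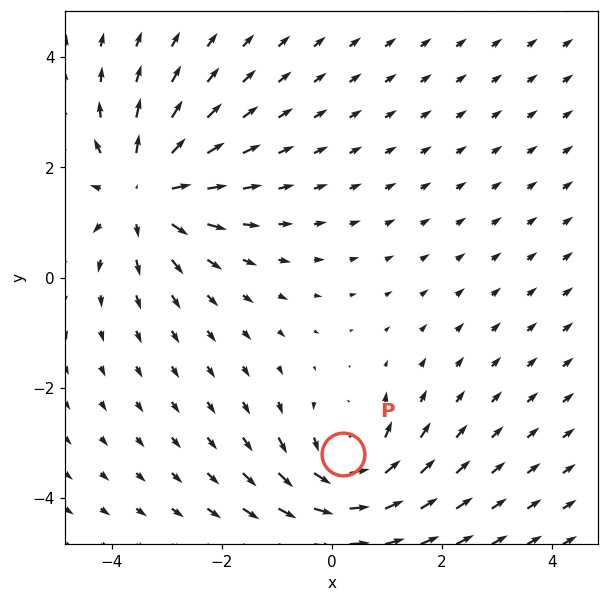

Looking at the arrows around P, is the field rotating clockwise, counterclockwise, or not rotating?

Near P at (0.2, -3.2) the arrows circulate counterclockwise. The curl (z-component) there is about +5; positive curl means counterclockwise rotation.

counterclockwise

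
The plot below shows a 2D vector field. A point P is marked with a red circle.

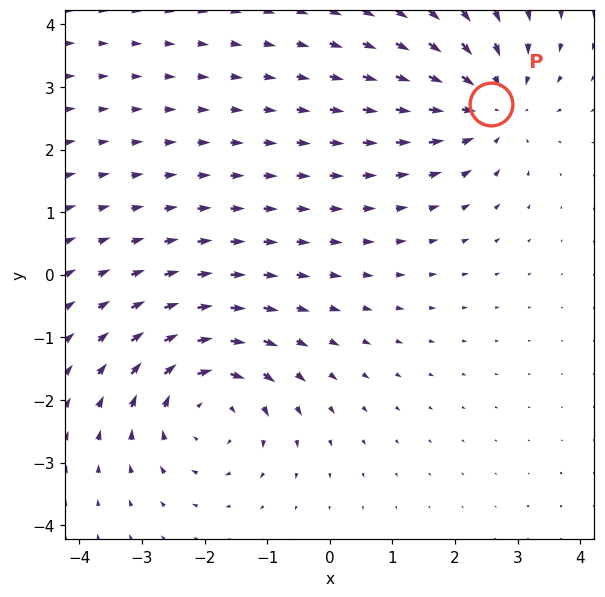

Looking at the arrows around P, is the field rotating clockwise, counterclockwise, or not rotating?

Near P at (2.6, 2.7) the arrows show no circulation. The curl there is ≈0.

not rotating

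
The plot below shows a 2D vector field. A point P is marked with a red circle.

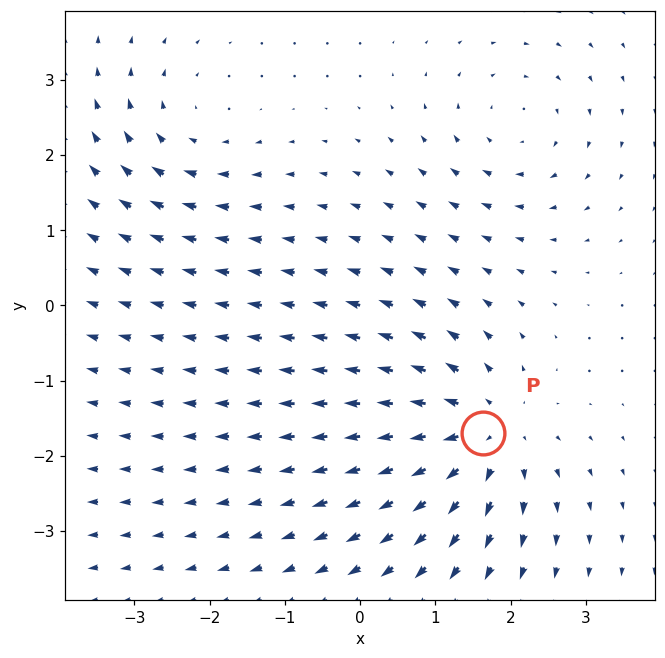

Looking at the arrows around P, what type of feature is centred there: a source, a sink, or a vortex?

source

At P (1.6, -1.7) the arrows spread outward. Divergence about +5, curl ≈0 — positive divergence with near-zero curl is a source.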